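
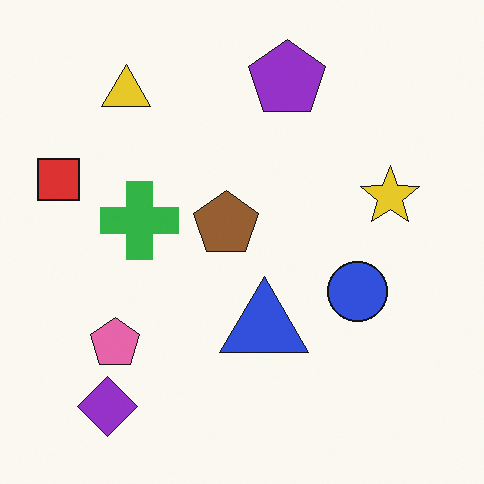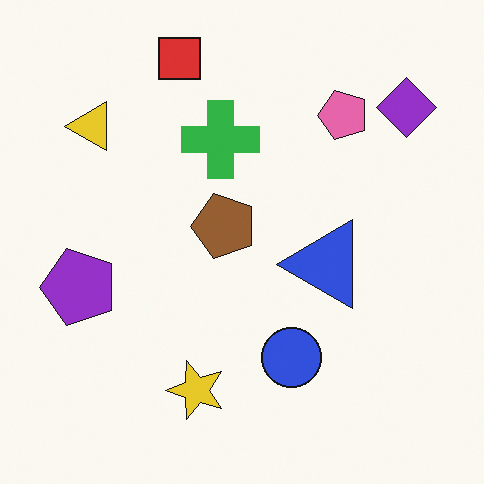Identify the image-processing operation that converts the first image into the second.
The second image is the first transposed (reflected across the top-left ↔ bottom-right diagonal).

Shapes have swapped their row and column positions — what was in the top-right is now in the bottom-left — a diagonal reflection.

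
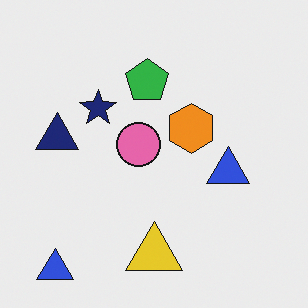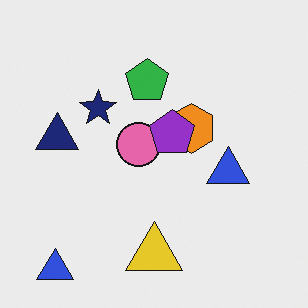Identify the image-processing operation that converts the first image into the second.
The transformation is: overlaid with an additional purple pentagon.

A purple pentagon appears in the second image that is absent from the first.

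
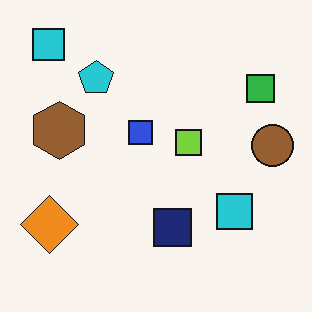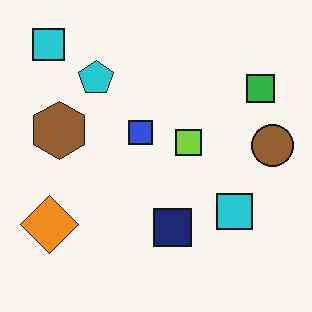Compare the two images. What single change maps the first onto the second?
The second image is the first JPEG-compressed with visible artifacts.

Blocky 8×8 compression artifacts appear around shape edges and the flat background shows ringing — characteristic JPEG degradation.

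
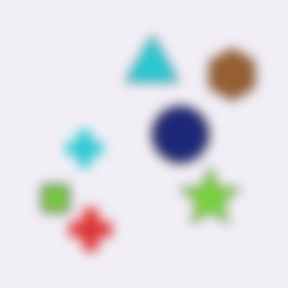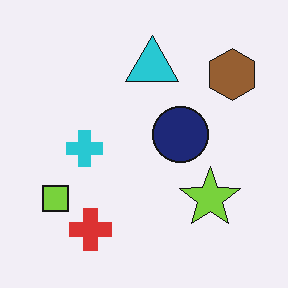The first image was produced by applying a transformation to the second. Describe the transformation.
The image was strongly gaussian-blurred.

Shape edges and outlines are uniformly softened across the whole image.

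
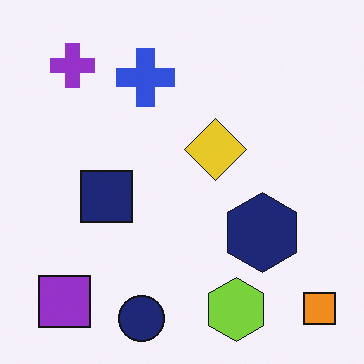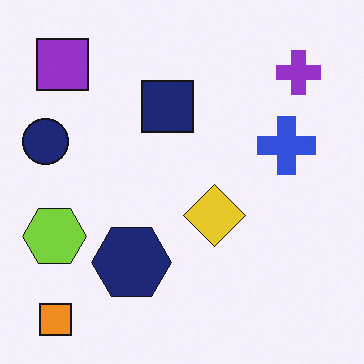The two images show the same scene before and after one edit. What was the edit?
The image was rotated 90° clockwise.

The orange square sits in the bottom-right of the first image and the bottom-left of the second — consistent with a whole-image 90° clockwise rotation.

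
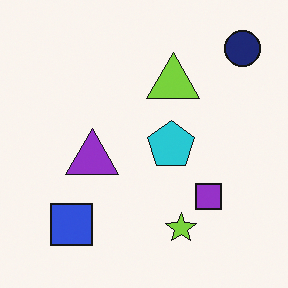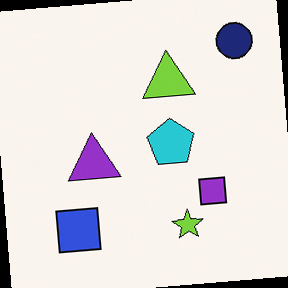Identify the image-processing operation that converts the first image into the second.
It was rotated counter-clockwise by a small amount.

Every shape is tilted by the same angle and the image corners show triangular fill wedges — a whole-image rotation by a non-right angle.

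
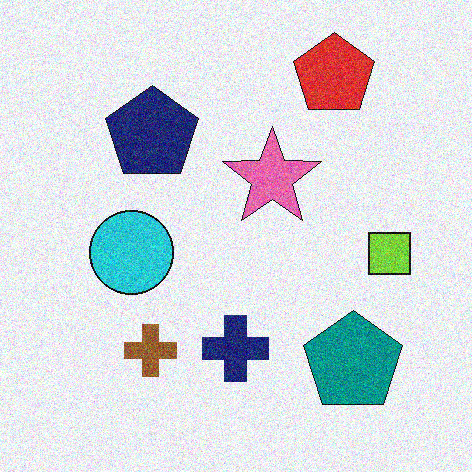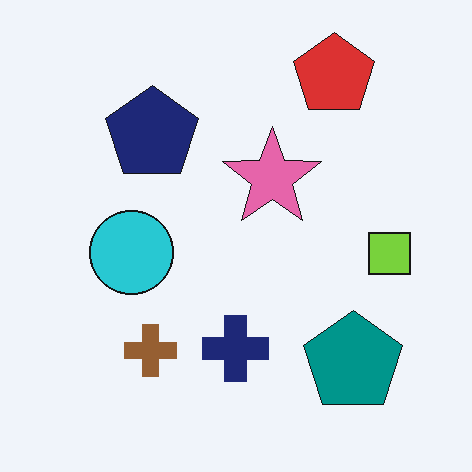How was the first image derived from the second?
It was degraded with visible gaussian noise.

Random speckle covers the whole image, including the flat background.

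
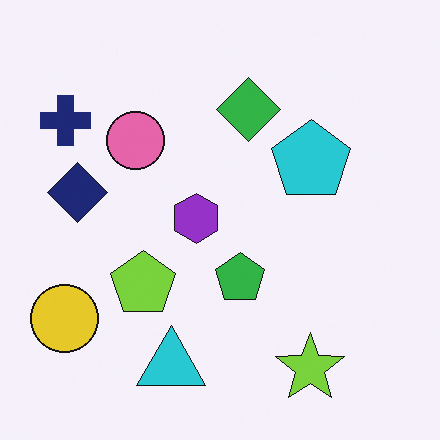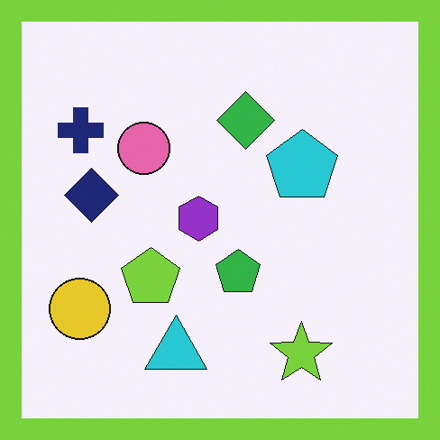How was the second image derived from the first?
Framed with a lime border.

A solid lime frame runs around the edge of the second image, with the content slightly shrunk inside it.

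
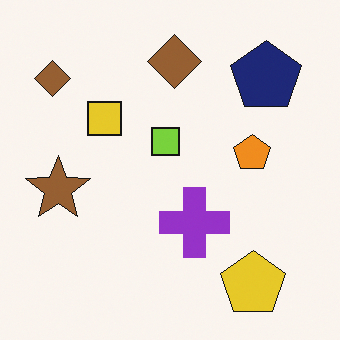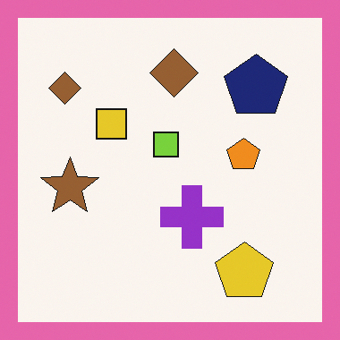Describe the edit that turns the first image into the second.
This is the original image framed with a pink border.

A solid pink frame runs around the edge of the second image, with the content slightly shrunk inside it.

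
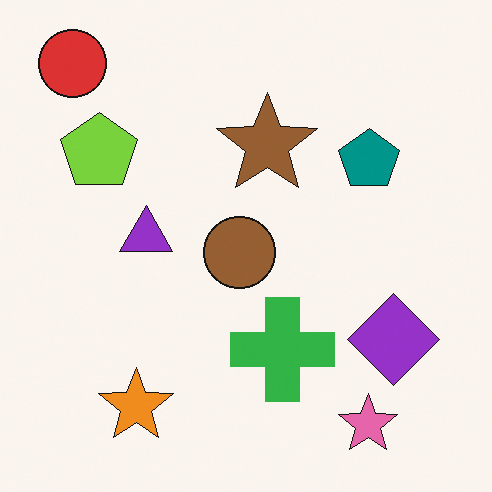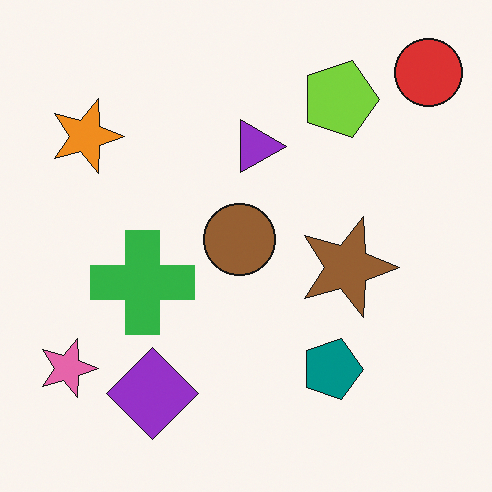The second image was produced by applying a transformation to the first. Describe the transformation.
The second image is the first rotated 90° clockwise.

The red circle sits in the top-left of the first image and the top-right of the second — consistent with a whole-image 90° clockwise rotation.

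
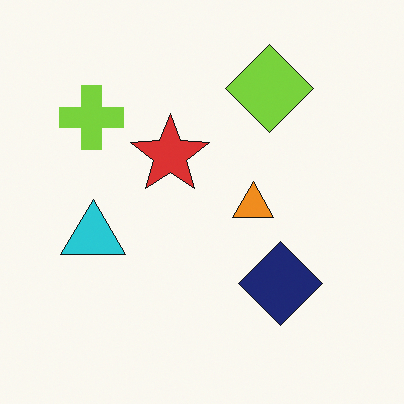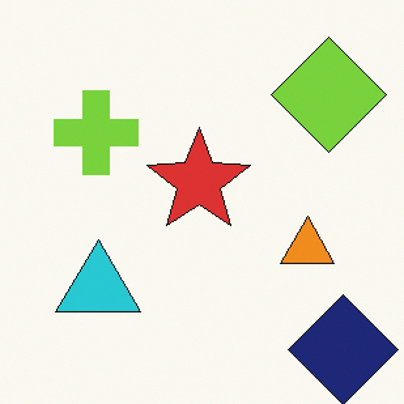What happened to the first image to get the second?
The image was cropped to a modestly smaller region and rescaled.

The visible shapes are larger and the field of view is narrower; shapes near the original edges may be partly or wholly outside the frame — a crop-and-rescale.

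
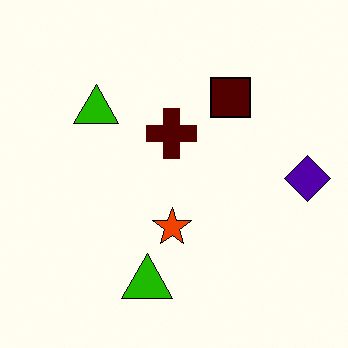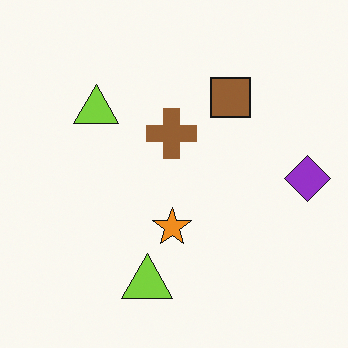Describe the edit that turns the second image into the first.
Boosted in contrast.

Tones are pushed away from mid-grey across the whole image — a global contrast change.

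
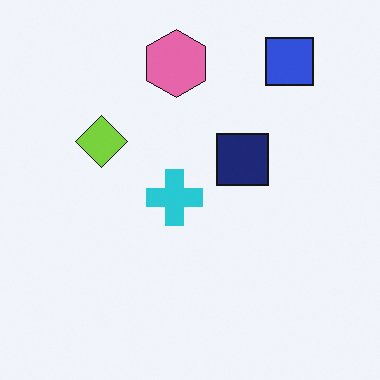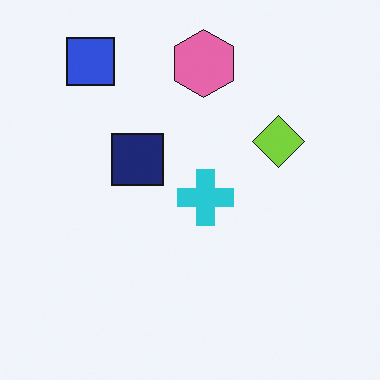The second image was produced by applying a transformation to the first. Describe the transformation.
The second image is the first flipped horizontally (left ↔ right).

The blue square is in the top-right of the first image and the top-left of the second — shapes on opposite sides of the vertical midline have swapped in a mirror flip.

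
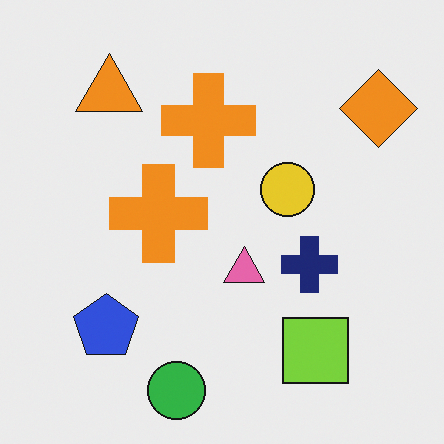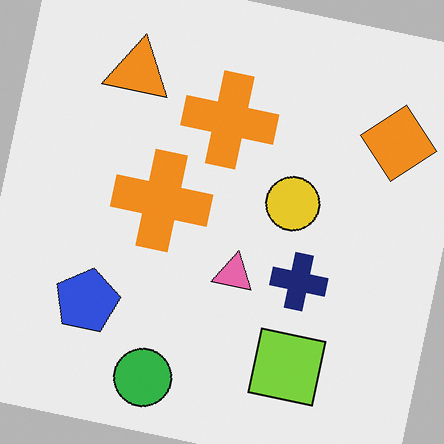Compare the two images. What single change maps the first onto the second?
The image was rotated clockwise by a few degrees.

Every shape is tilted by the same angle and the image corners show triangular fill wedges — a whole-image rotation by a non-right angle.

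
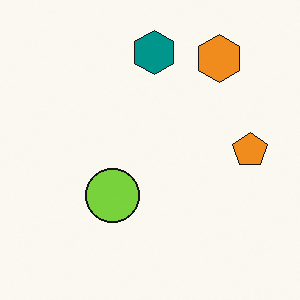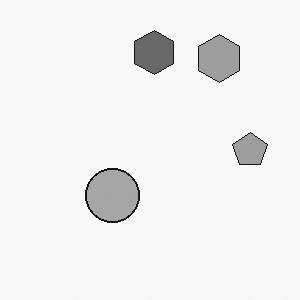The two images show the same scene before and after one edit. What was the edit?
The transformation is: converted to grayscale.

All color is removed — every shape is now a shade of grey.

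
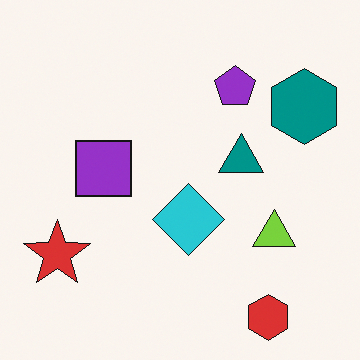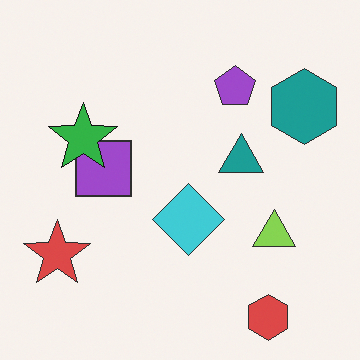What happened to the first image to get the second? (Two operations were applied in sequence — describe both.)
The second image is the first given slightly reduced contrast, then overlaid with an additional green star.

Tones are pushed toward mid-grey across the whole image — a global contrast change. A green star appears in the second image that is absent from the first.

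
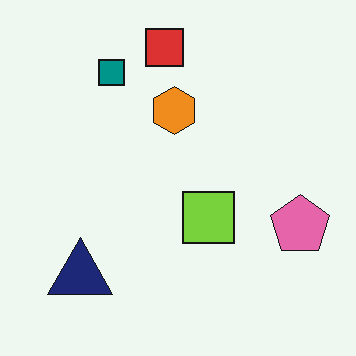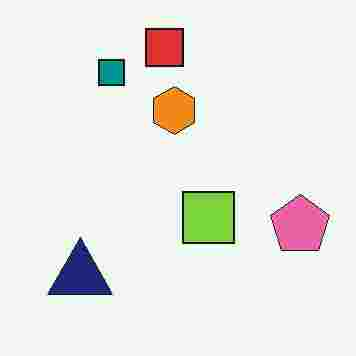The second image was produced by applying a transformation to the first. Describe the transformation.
This is the original image degraded with heavy JPEG compression.

Blocky 8×8 compression artifacts appear around shape edges and the flat background shows ringing — characteristic JPEG degradation.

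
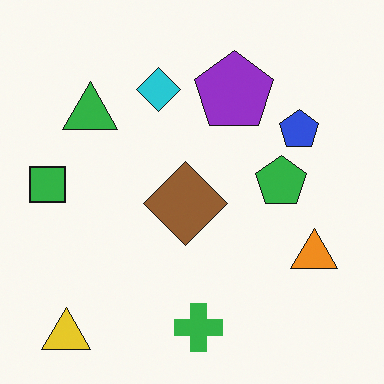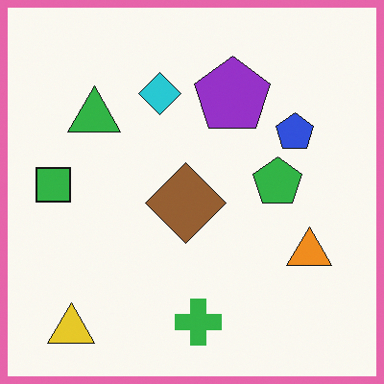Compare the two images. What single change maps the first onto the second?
The transformation is: framed with a pink border.

A solid pink frame runs around the edge of the second image, with the content slightly shrunk inside it.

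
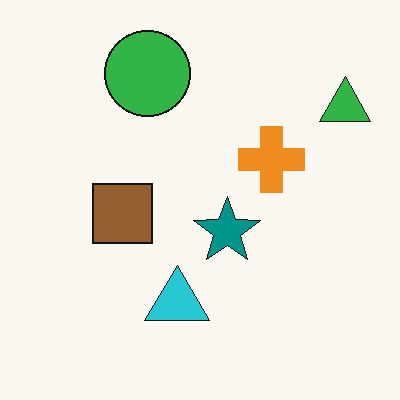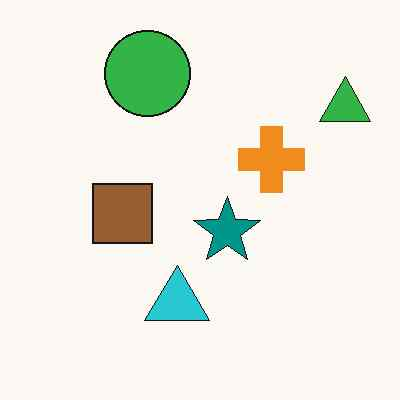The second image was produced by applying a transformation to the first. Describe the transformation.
It was JPEG-compressed with visible artifacts.

Blocky 8×8 compression artifacts appear around shape edges and the flat background shows ringing — characteristic JPEG degradation.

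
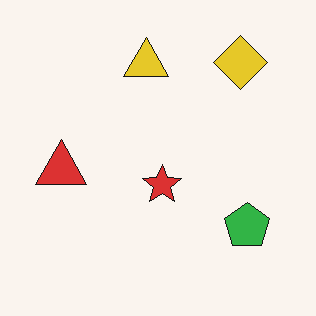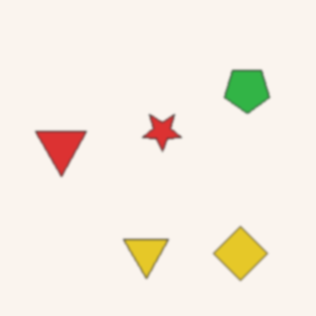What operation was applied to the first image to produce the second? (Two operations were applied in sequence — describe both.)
It was given a subtle gaussian blur, then flipped vertically (top ↔ bottom).

Shape edges and outlines are uniformly softened across the whole image. The yellow diamond is in the top-right of the first image and the bottom-right of the second — shapes on opposite sides of the horizontal midline have swapped in a mirror flip.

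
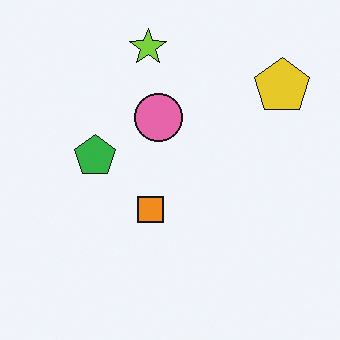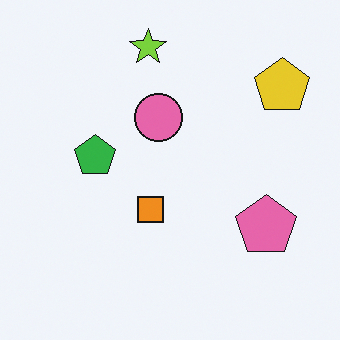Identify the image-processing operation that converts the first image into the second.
Overlaid with an additional pink pentagon.

A pink pentagon appears in the second image that is absent from the first.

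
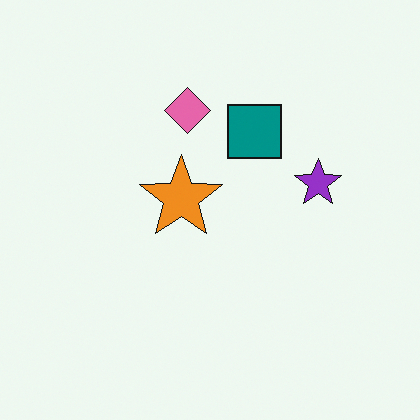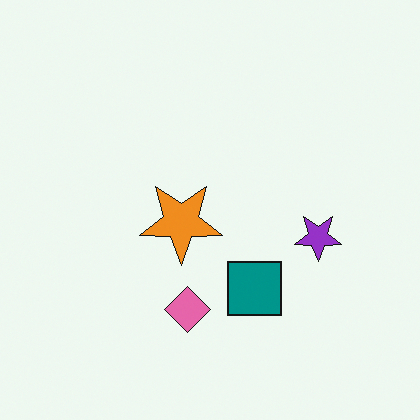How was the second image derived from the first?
The second image is the first flipped vertically (top ↔ bottom).

The pink diamond is in the top of the first image and the bottom of the second — shapes on opposite sides of the horizontal midline have swapped in a mirror flip.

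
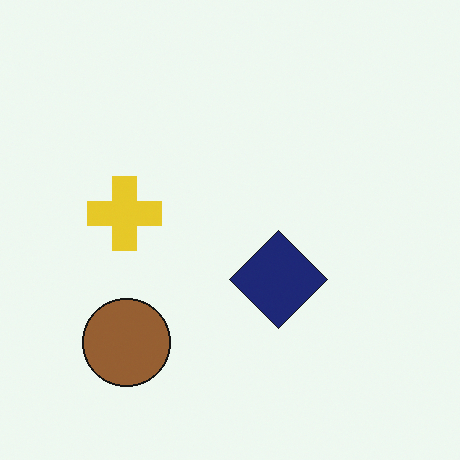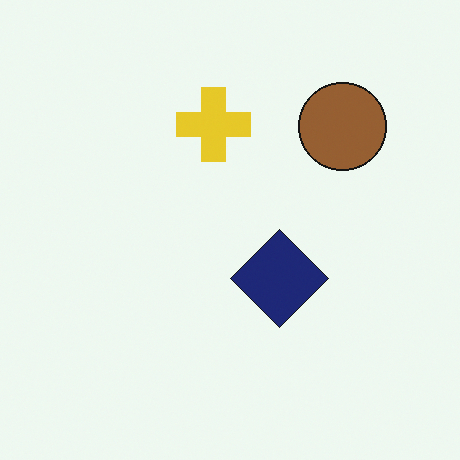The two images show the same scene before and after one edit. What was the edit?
The second image is the first transposed (reflected across the top-left ↔ bottom-right diagonal).

Shapes have swapped their row and column positions — what was in the top-right is now in the bottom-left — a diagonal reflection.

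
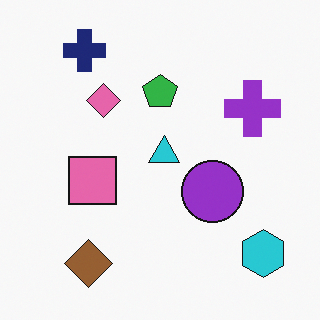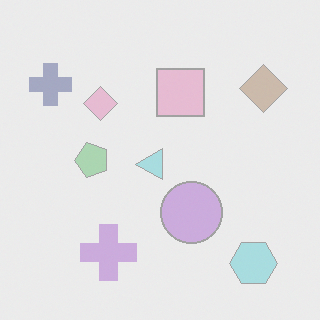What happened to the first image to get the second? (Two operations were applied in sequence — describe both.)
The second image is the first given much lower contrast, then transposed (reflected across the top-left ↔ bottom-right diagonal).

Tones are pushed toward mid-grey across the whole image — a global contrast change. Shapes have swapped their row and column positions — what was in the top-right is now in the bottom-left — a diagonal reflection.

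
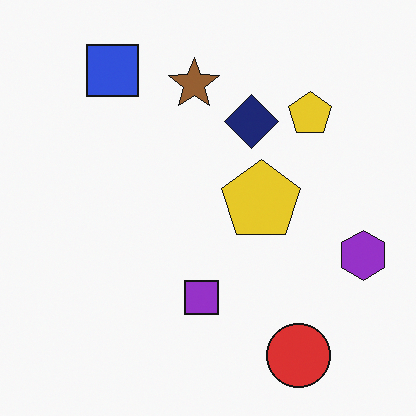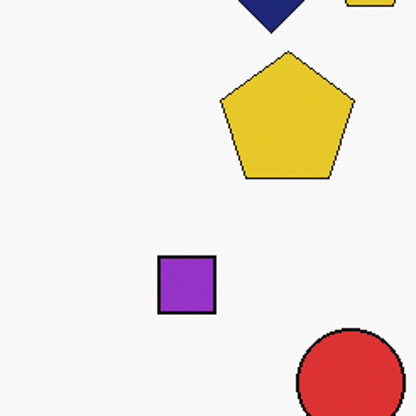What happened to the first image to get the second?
Cropped tightly and scaled back up.

The visible shapes are larger and the field of view is narrower; shapes near the original edges may be partly or wholly outside the frame — a crop-and-rescale.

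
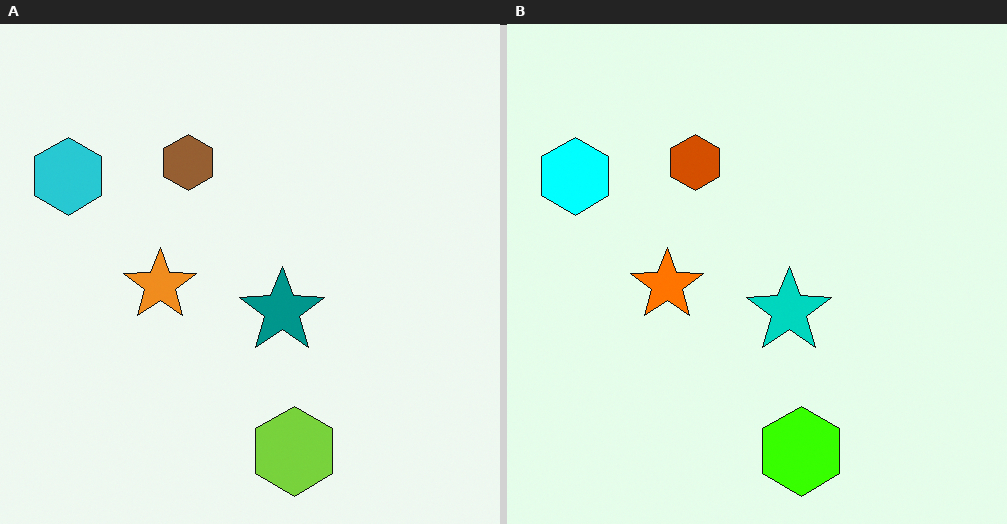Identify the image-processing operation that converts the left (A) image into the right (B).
The right (B) image is the left (A) heavily oversaturated.

All colors are more vivid — a global saturation change.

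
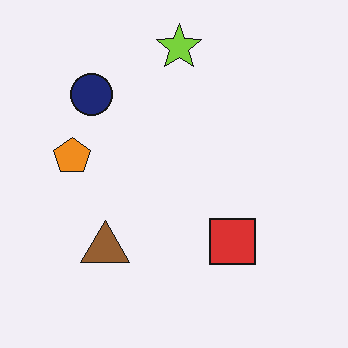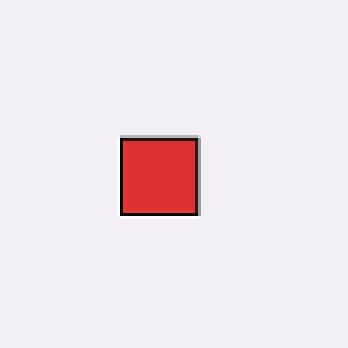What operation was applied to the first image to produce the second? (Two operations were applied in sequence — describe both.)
This is the original image cropped to a noticeably smaller region and rescaled, then mildly pixelated.

The visible shapes are larger and the field of view is narrower; shapes near the original edges may be partly or wholly outside the frame — a crop-and-rescale. Shapes are reduced to large square blocks; fine edges and outlines are lost — a downscale-then-upscale (mosaic) effect.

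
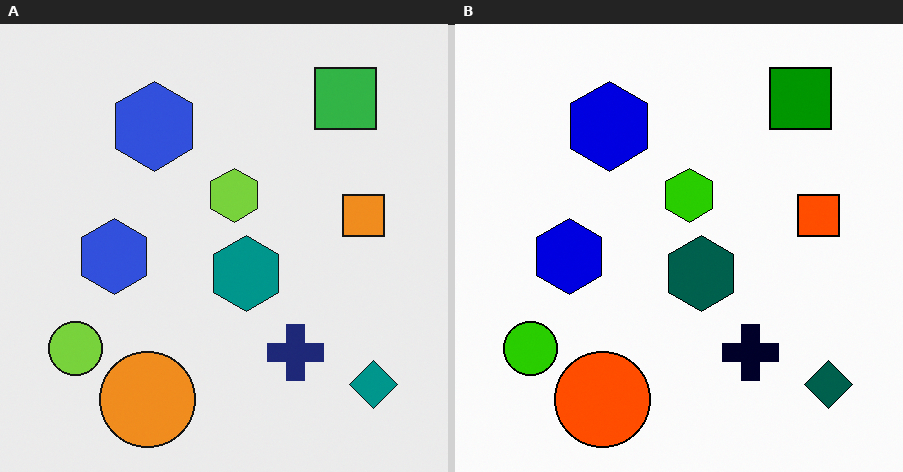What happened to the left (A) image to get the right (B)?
This is the original image boosted in contrast.

Tones are pushed away from mid-grey across the whole image — a global contrast change.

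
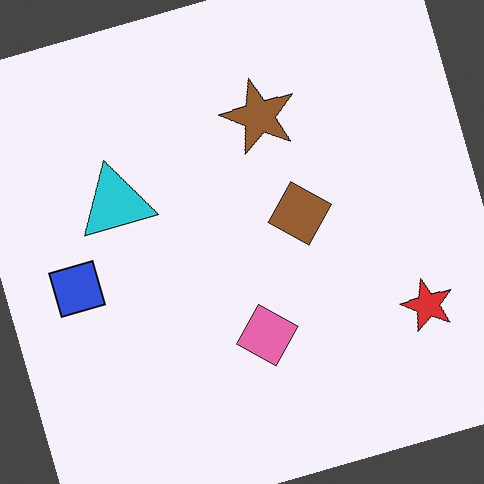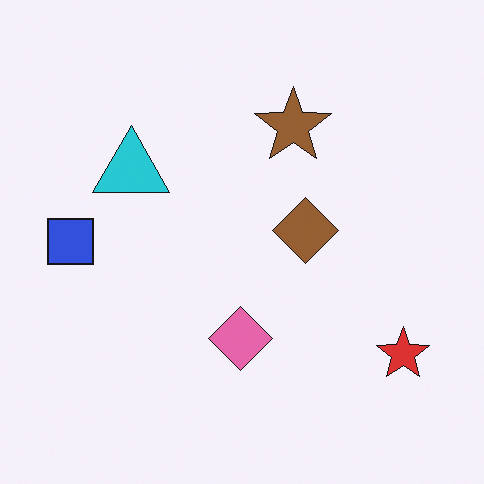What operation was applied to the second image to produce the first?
The image was rotated counter-clockwise by a moderate amount.

Every shape is tilted by the same angle and the image corners show triangular fill wedges — a whole-image rotation by a non-right angle.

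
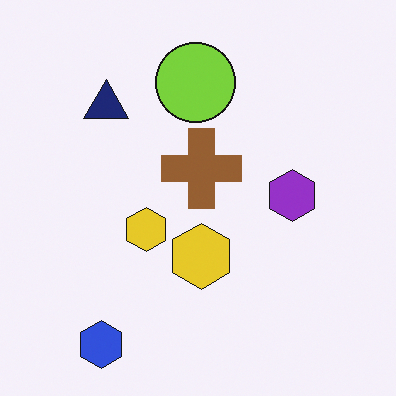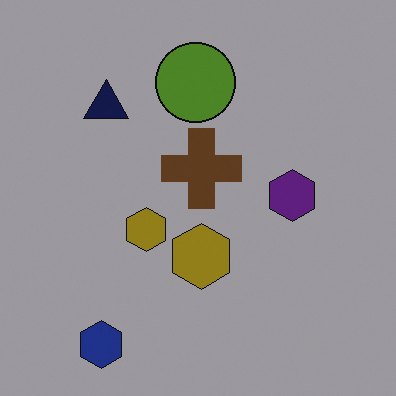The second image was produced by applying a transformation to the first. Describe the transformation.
The second image is the first noticeably darkened.

Every pixel — background and shapes alike — is uniformly darkened.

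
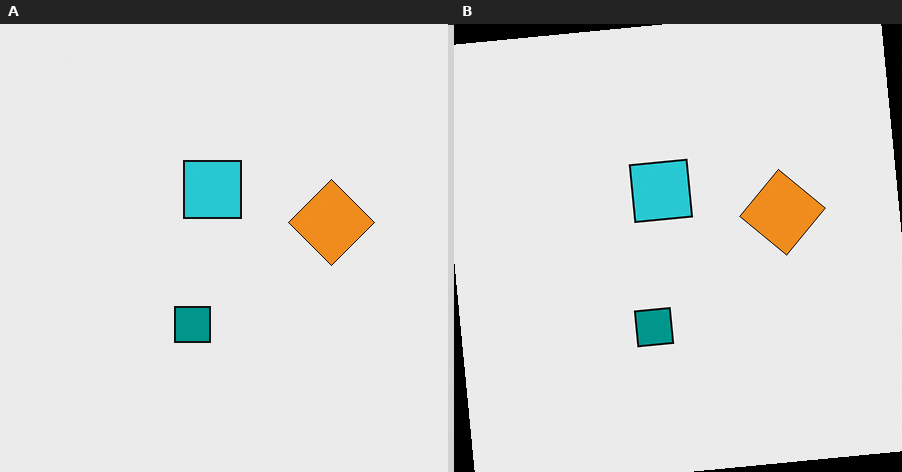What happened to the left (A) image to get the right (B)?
Rotated counter-clockwise by a slight angle.

Every shape is tilted by the same angle and the image corners show triangular fill wedges — a whole-image rotation by a non-right angle.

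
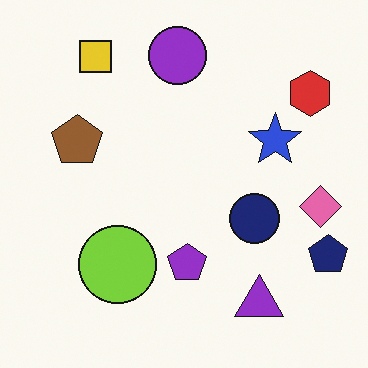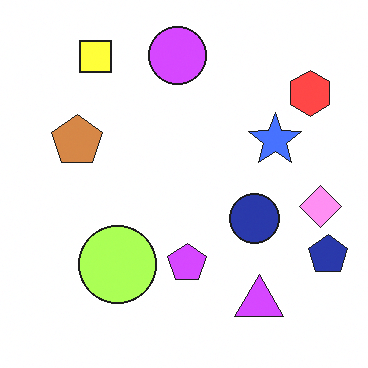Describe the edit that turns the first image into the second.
The second image is the first noticeably brightened.

Every pixel — background and shapes alike — is uniformly brightened.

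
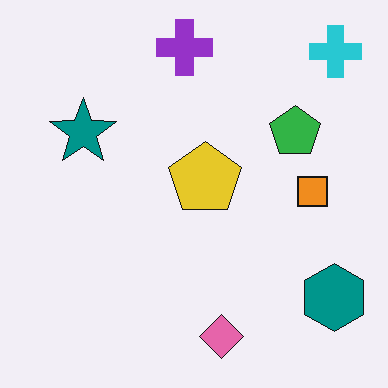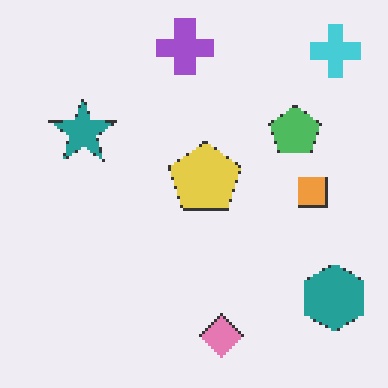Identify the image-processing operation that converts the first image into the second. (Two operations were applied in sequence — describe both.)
Lightly pixelated (a mild mosaic effect), then given slightly reduced contrast.

Shapes are reduced to large square blocks; fine edges and outlines are lost — a downscale-then-upscale (mosaic) effect. Tones are pushed toward mid-grey across the whole image — a global contrast change.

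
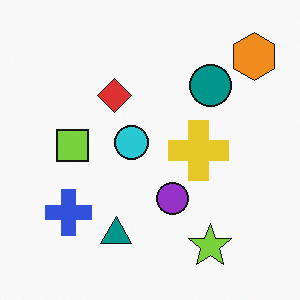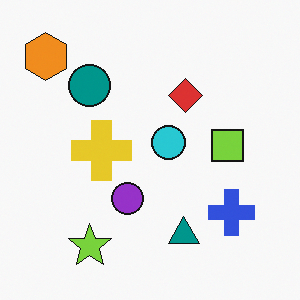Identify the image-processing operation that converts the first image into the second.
Flipped horizontally (left ↔ right).

The orange hexagon is in the top-right of the first image and the top-left of the second — shapes on opposite sides of the vertical midline have swapped in a mirror flip.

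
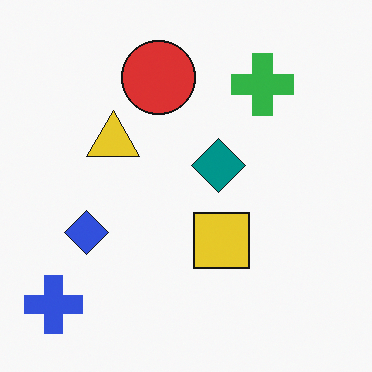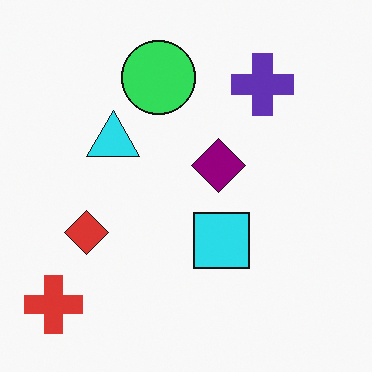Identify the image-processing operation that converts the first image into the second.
This is the original image hue-shifted noticeably.

Every shape's color has rotated by the same amount around the hue wheel — a uniform hue shift.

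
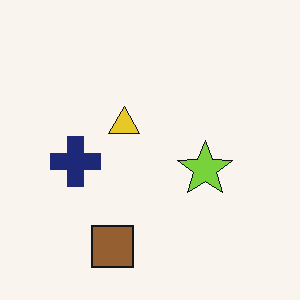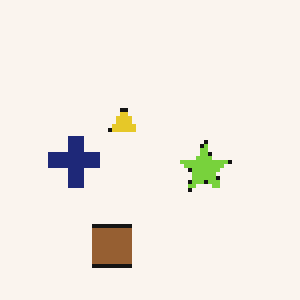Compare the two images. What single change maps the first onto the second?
This is the original image mildly pixelated.

Shapes are reduced to large square blocks; fine edges and outlines are lost — a downscale-then-upscale (mosaic) effect.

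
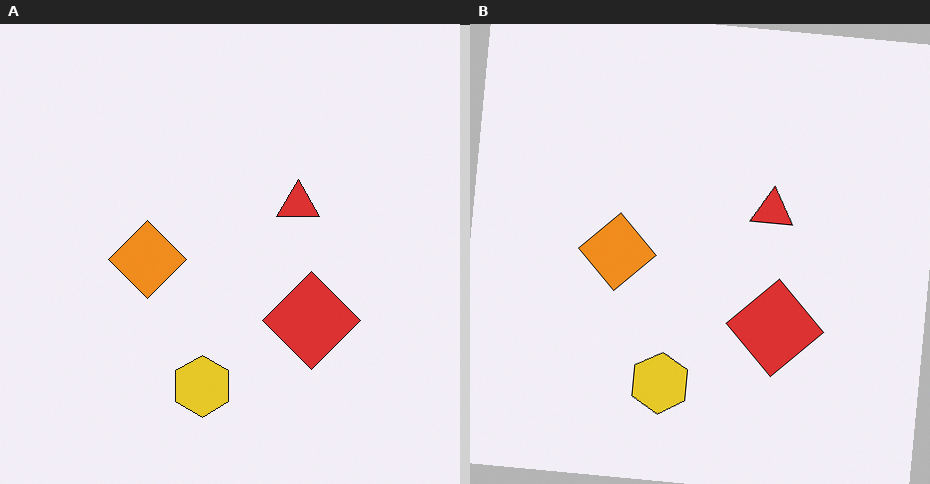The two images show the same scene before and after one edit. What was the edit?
The image was rotated clockwise by a slight angle.

Every shape is tilted by the same angle and the image corners show triangular fill wedges — a whole-image rotation by a non-right angle.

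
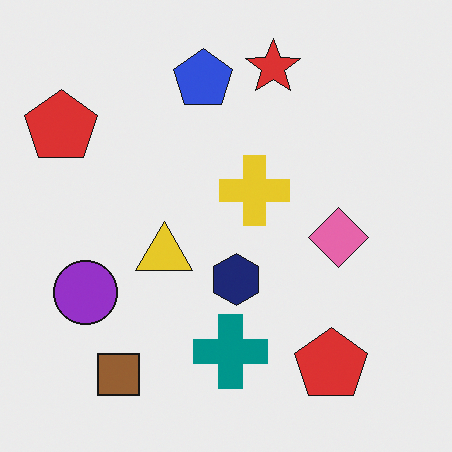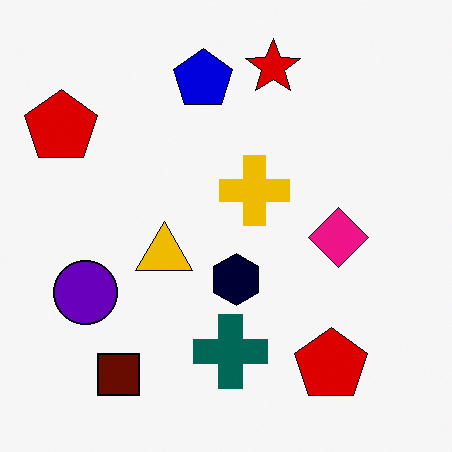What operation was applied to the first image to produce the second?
This is the original image boosted in contrast.

Tones are pushed away from mid-grey across the whole image — a global contrast change.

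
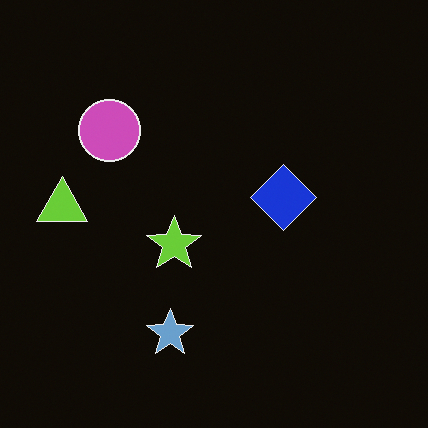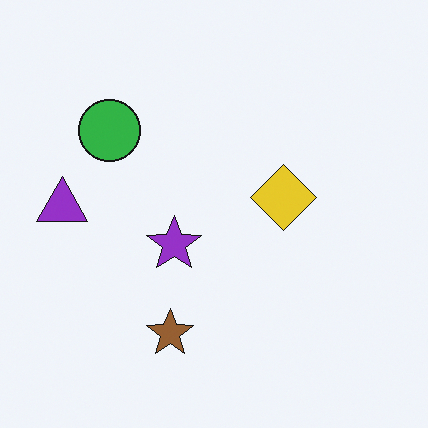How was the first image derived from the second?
The image was color-inverted (negative).

The light background has become dark and every shape's color is its complement — a photographic negative.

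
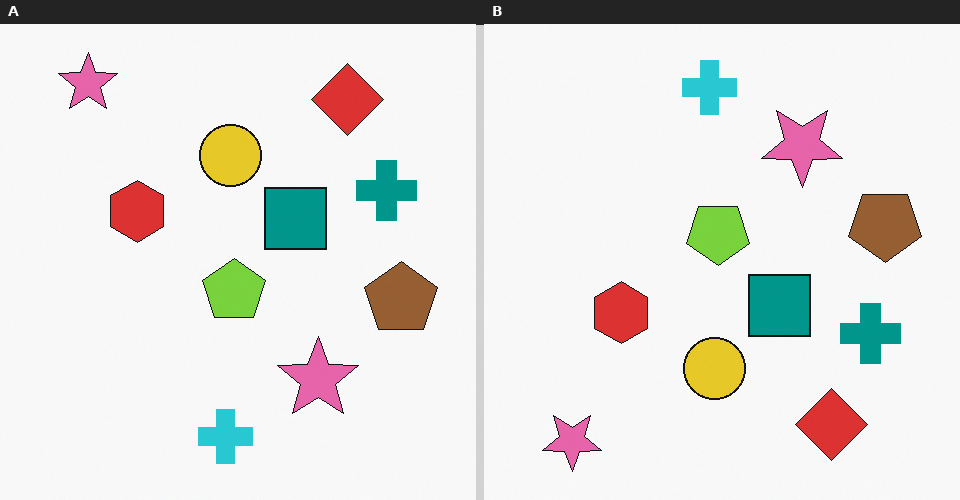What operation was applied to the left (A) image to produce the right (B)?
The image was flipped vertically (top ↔ bottom).

The cyan cross is in the bottom of the left (A) image and the top of the right (B) — shapes on opposite sides of the horizontal midline have swapped in a mirror flip.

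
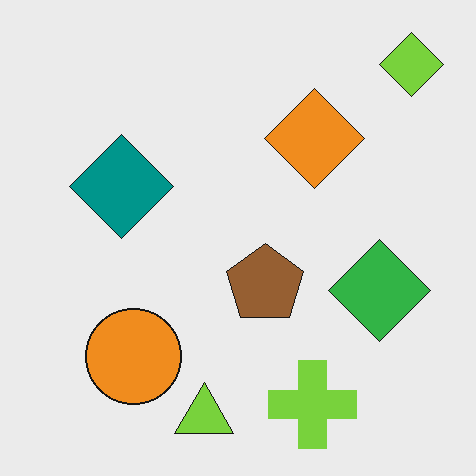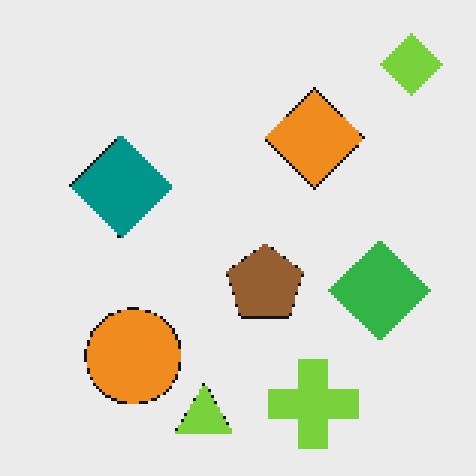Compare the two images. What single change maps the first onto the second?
Mildly pixelated.

Shapes are reduced to large square blocks; fine edges and outlines are lost — a downscale-then-upscale (mosaic) effect.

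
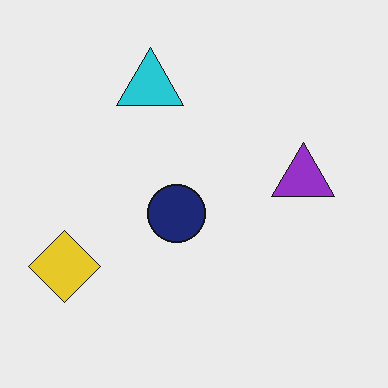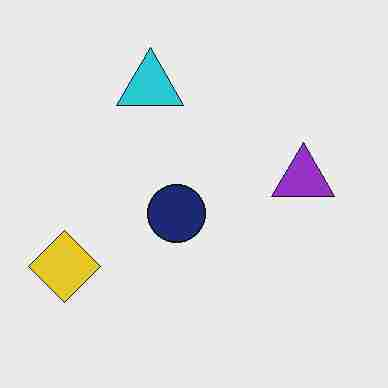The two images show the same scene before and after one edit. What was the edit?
It was degraded with heavy JPEG compression.

Blocky 8×8 compression artifacts appear around shape edges and the flat background shows ringing — characteristic JPEG degradation.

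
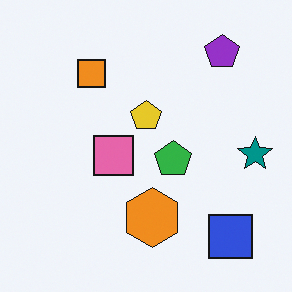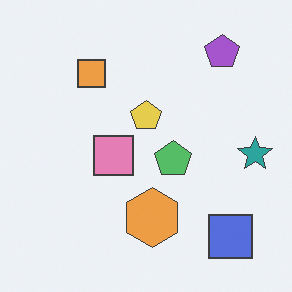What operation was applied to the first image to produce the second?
The image was given slightly reduced contrast.

Tones are pushed toward mid-grey across the whole image — a global contrast change.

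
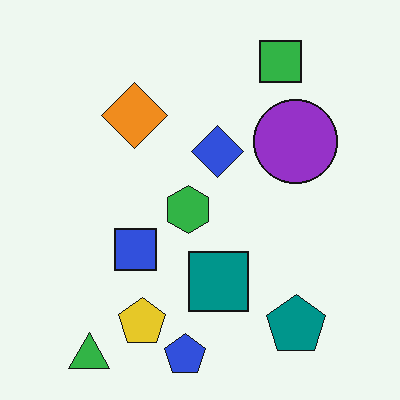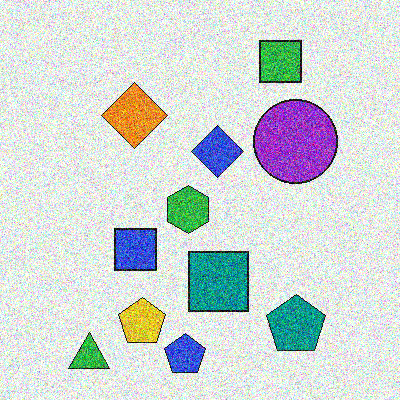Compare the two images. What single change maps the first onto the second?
The transformation is: degraded with strong gaussian noise.

Random speckle covers the whole image, including the flat background.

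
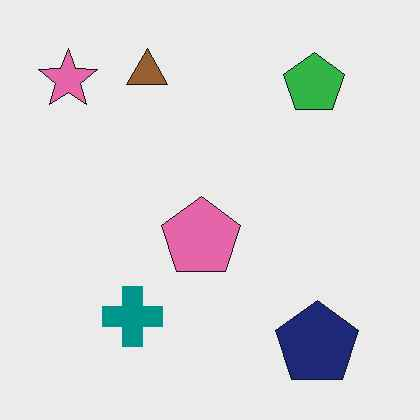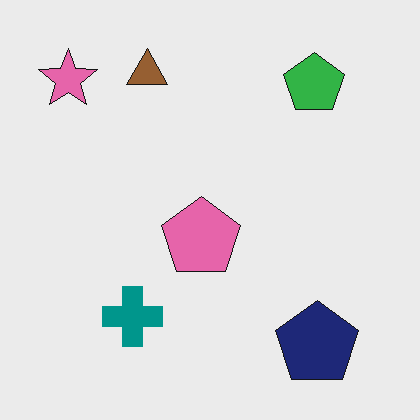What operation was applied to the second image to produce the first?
The transformation is: given moderate JPEG compression.

Blocky 8×8 compression artifacts appear around shape edges and the flat background shows ringing — characteristic JPEG degradation.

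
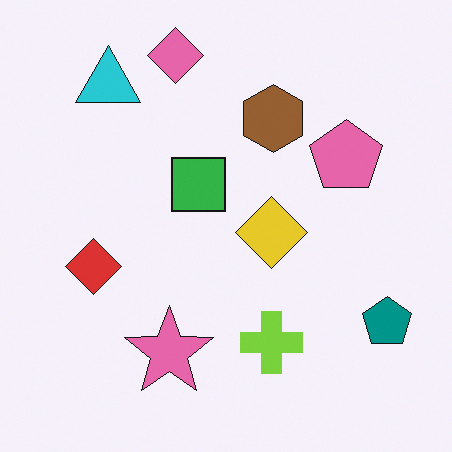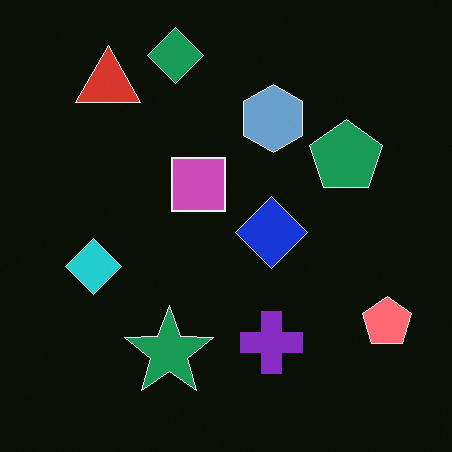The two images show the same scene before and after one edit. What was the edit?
It was color-inverted (negative).

The light background has become dark and every shape's color is its complement — a photographic negative.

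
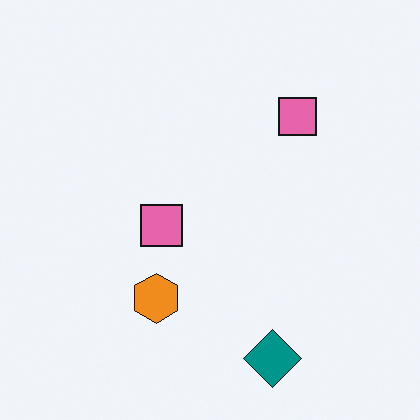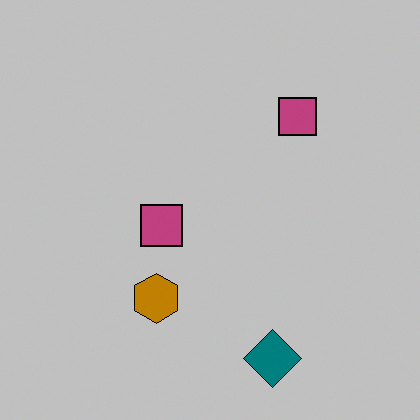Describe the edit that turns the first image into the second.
Heavily posterized to just a handful of flat colors.

Each flat color has snapped to a coarser quantized level — most visibly, the near-white background has dropped to a flat grey.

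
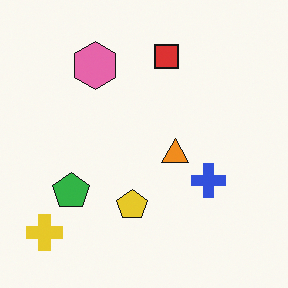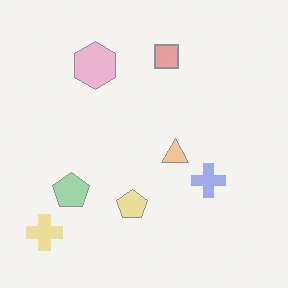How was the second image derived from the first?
It was given much lower contrast.

Tones are pushed toward mid-grey across the whole image — a global contrast change.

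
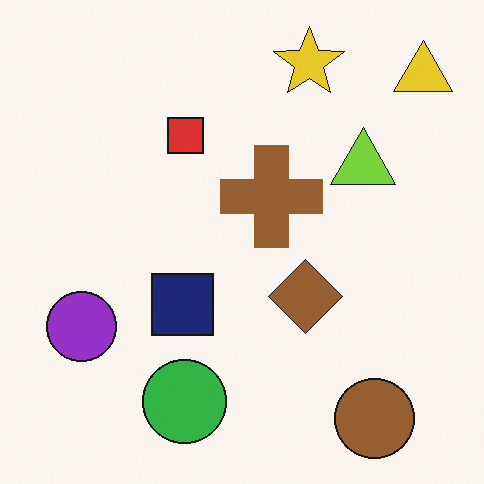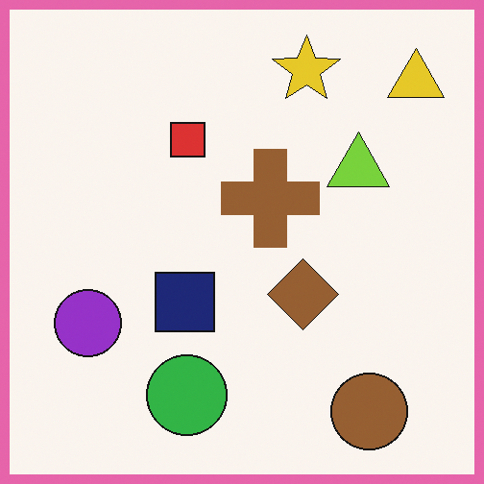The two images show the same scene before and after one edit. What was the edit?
It was framed with a pink border.

A solid pink frame runs around the edge of the second image, with the content slightly shrunk inside it.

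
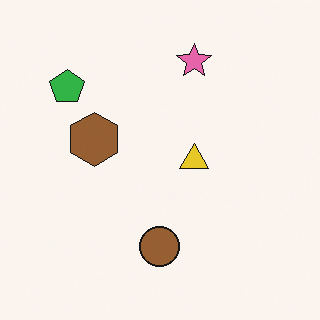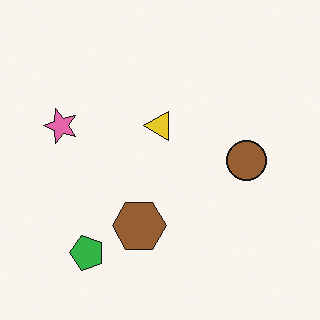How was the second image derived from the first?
The second image is the first rotated 90° counter-clockwise.

The green pentagon sits in the top-left of the first image and the bottom-left of the second — consistent with a whole-image 90° counter-clockwise rotation.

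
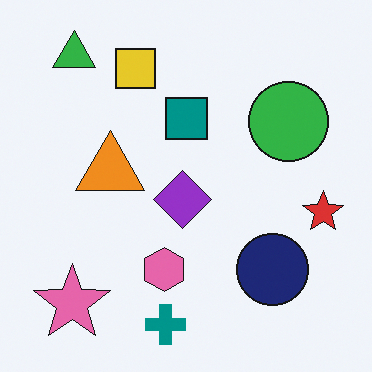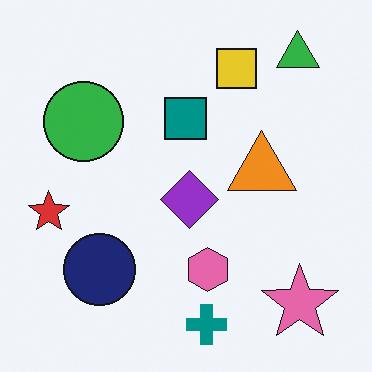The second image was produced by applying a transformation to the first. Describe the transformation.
It was flipped horizontally (left ↔ right).

The red star is in the right of the first image and the left of the second — shapes on opposite sides of the vertical midline have swapped in a mirror flip.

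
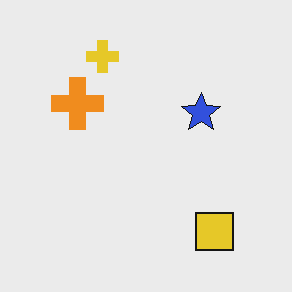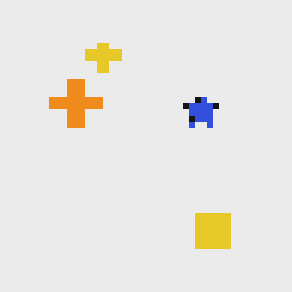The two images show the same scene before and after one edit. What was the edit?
Moderately pixelated.

Shapes are reduced to large square blocks; fine edges and outlines are lost — a downscale-then-upscale (mosaic) effect.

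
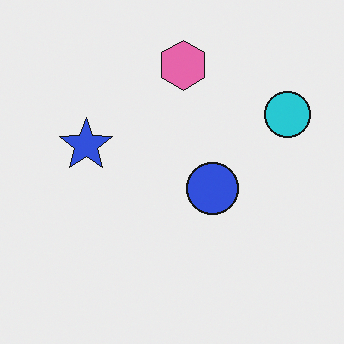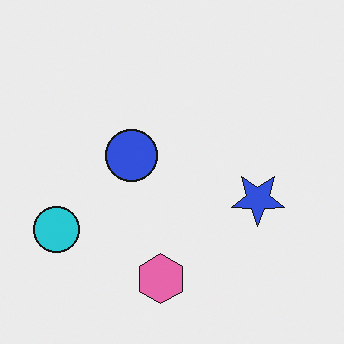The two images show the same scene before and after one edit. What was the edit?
The second image is the first rotated 180°.

The cyan circle sits in the top-right of the first image and the left of the second — consistent with a whole-image 180° rotation.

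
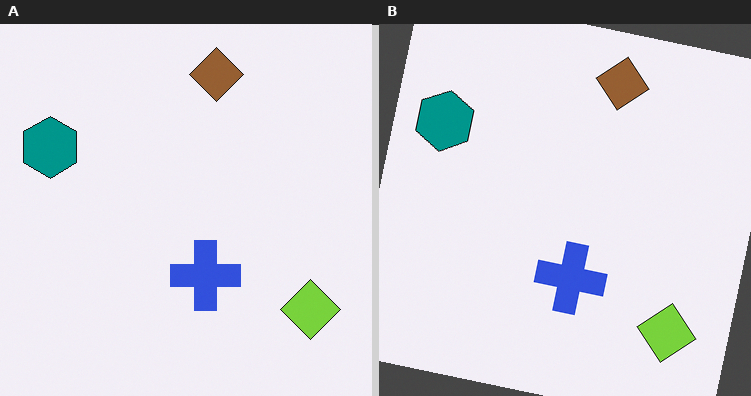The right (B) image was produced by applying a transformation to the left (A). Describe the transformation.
The image was rotated clockwise by a few degrees.

Every shape is tilted by the same angle and the image corners show triangular fill wedges — a whole-image rotation by a non-right angle.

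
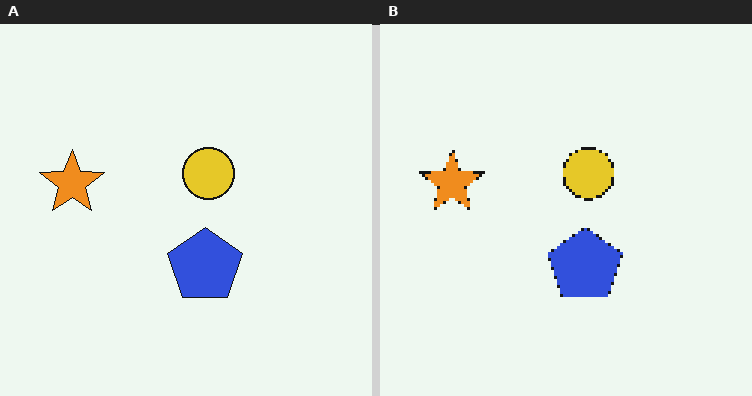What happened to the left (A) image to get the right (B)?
The image was lightly pixelated (a mild mosaic effect).

Shapes are reduced to large square blocks; fine edges and outlines are lost — a downscale-then-upscale (mosaic) effect.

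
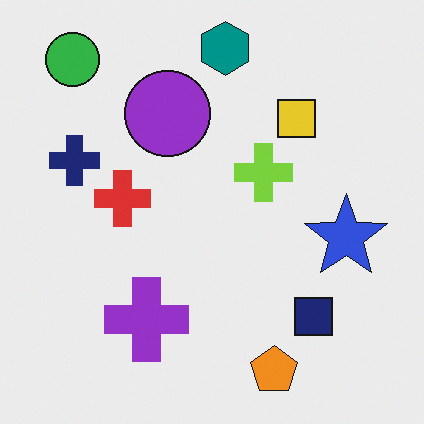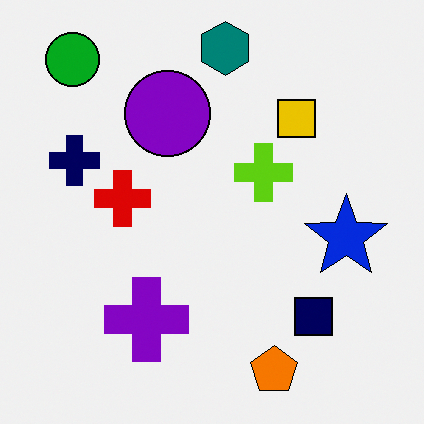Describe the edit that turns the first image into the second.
The second image is the first given slightly increased contrast.

Tones are pushed away from mid-grey across the whole image — a global contrast change.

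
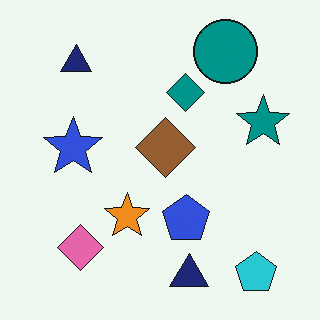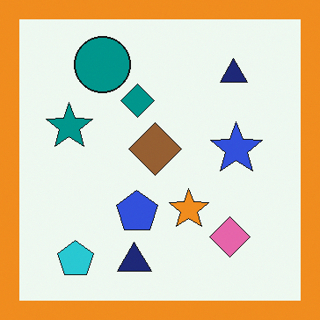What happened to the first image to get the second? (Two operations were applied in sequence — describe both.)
Flipped horizontally (left ↔ right), then framed with a orange border.

The teal star is in the right of the first image and the left of the second — shapes on opposite sides of the vertical midline have swapped in a mirror flip. A solid orange frame runs around the edge of the second image, with the content slightly shrunk inside it.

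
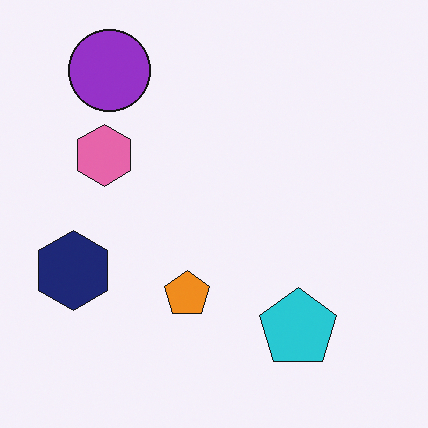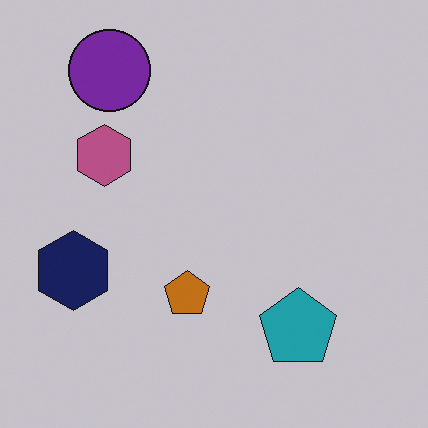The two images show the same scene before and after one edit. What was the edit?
Slightly darkened.

Every pixel — background and shapes alike — is uniformly darkened.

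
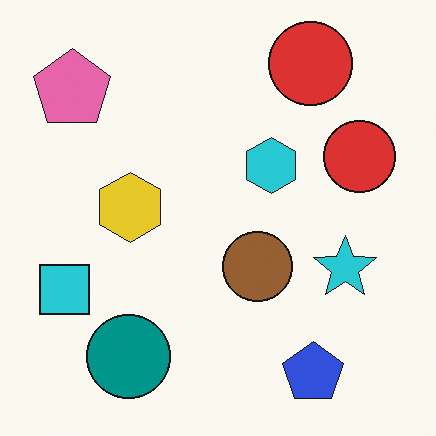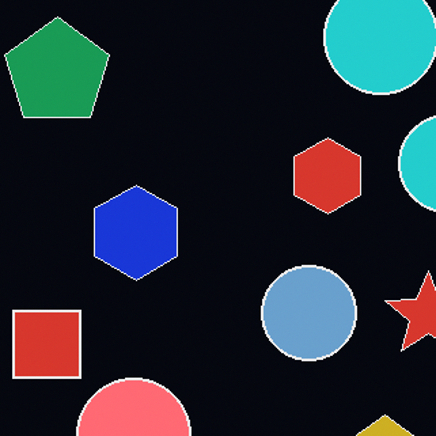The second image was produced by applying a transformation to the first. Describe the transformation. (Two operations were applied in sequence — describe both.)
The transformation is: color-inverted (negative), then cropped to a modestly smaller region and rescaled.

The light background has become dark and every shape's color is its complement — a photographic negative. The visible shapes are larger and the field of view is narrower; shapes near the original edges may be partly or wholly outside the frame — a crop-and-rescale.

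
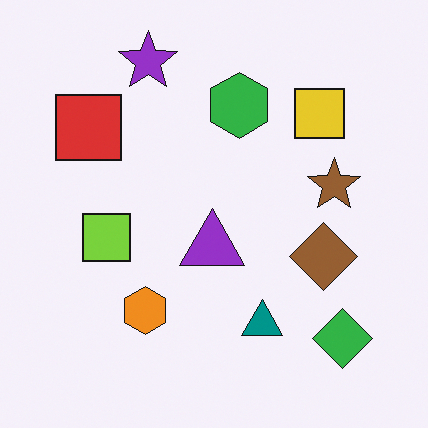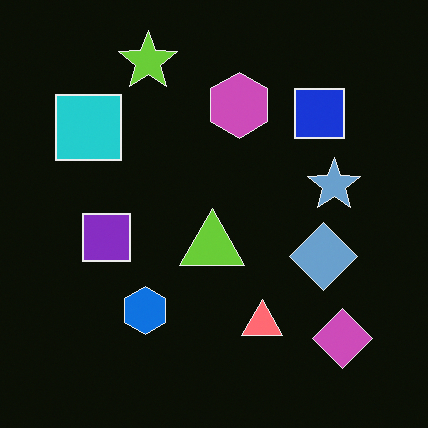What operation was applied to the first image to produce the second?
It was color-inverted (negative).

The light background has become dark and every shape's color is its complement — a photographic negative.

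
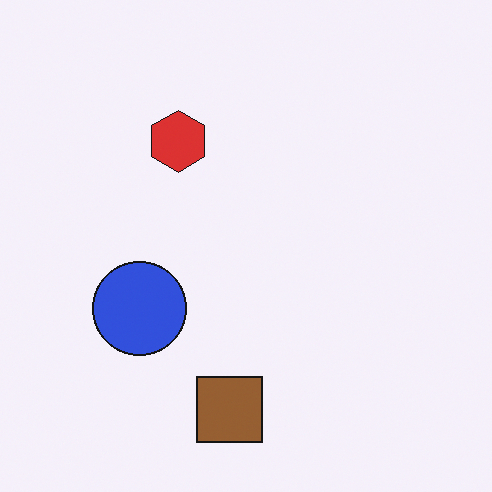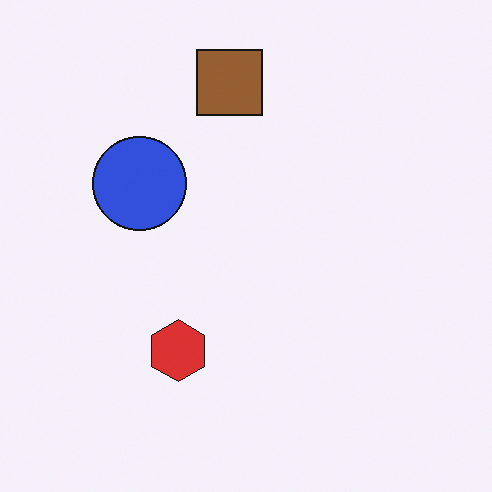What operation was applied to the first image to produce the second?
Flipped vertically (top ↔ bottom).

The brown square is in the bottom of the first image and the top of the second — shapes on opposite sides of the horizontal midline have swapped in a mirror flip.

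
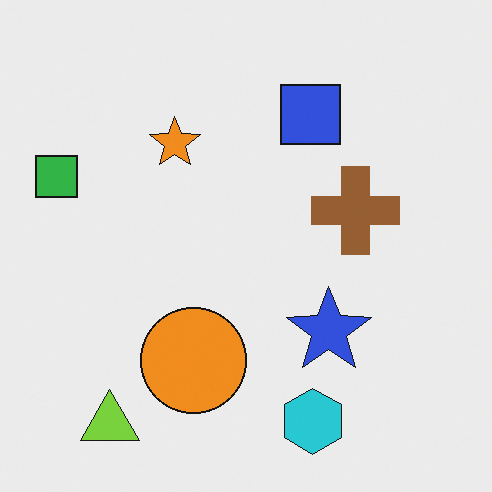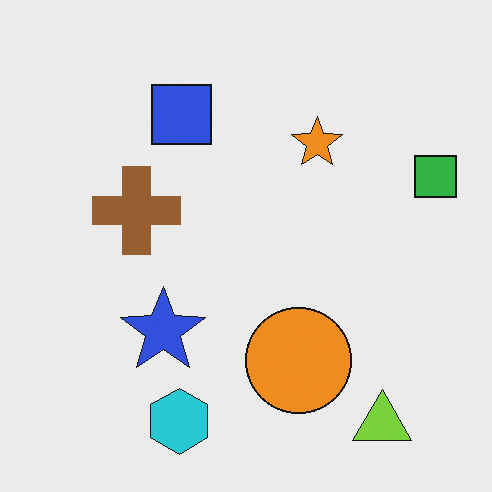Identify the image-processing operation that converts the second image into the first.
It was flipped horizontally (left ↔ right).

The green square is in the right of the second image and the left of the first — shapes on opposite sides of the vertical midline have swapped in a mirror flip.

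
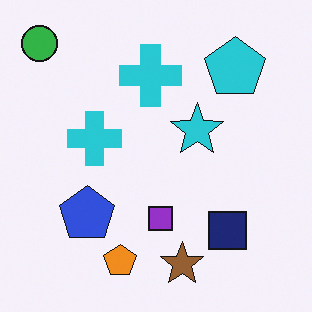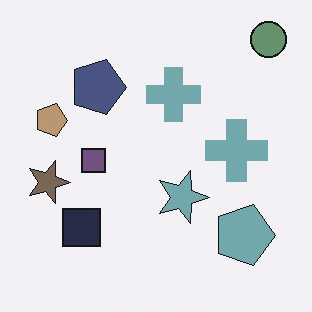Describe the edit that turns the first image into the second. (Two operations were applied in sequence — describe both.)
The second image is the first heavily desaturated, then rotated 90° clockwise.

All colors are more muted and greyish — a global saturation change. The green circle sits in the top-left of the first image and the top-right of the second — consistent with a whole-image 90° clockwise rotation.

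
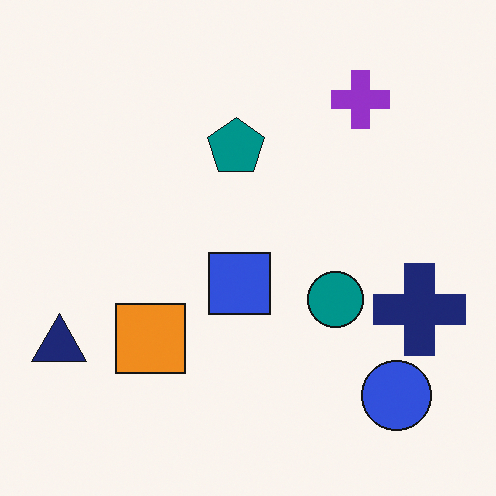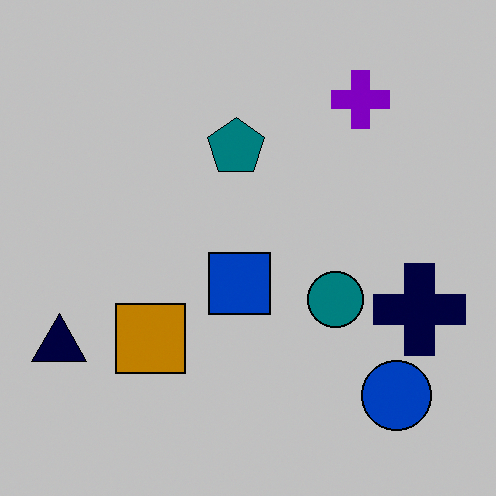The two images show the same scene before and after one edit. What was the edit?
This is the original image aggressively posterized.

Each flat color has snapped to a coarser quantized level — most visibly, the near-white background has dropped to a flat grey.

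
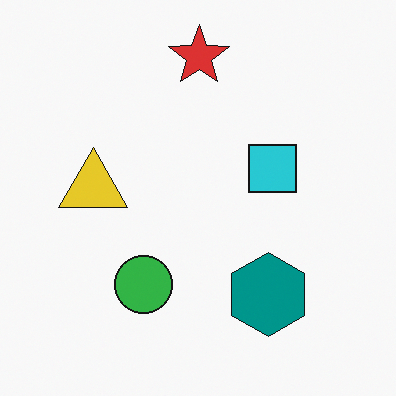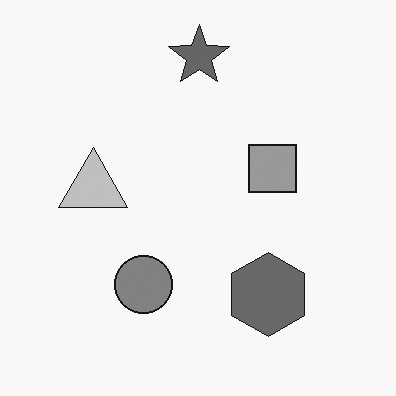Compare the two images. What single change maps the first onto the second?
The transformation is: converted to grayscale.

All color is removed — every shape is now a shade of grey.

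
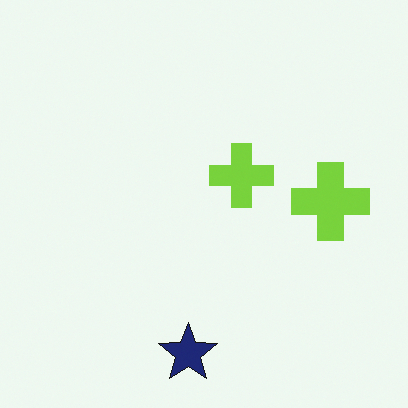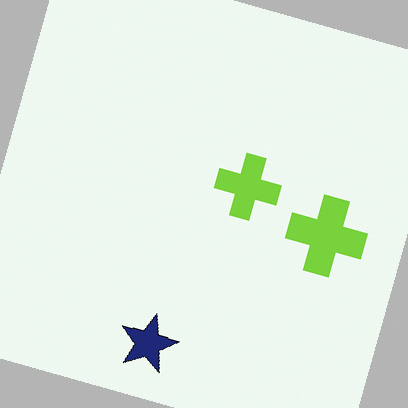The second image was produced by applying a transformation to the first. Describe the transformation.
The transformation is: rotated clockwise by a clearly visible amount.

Every shape is tilted by the same angle and the image corners show triangular fill wedges — a whole-image rotation by a non-right angle.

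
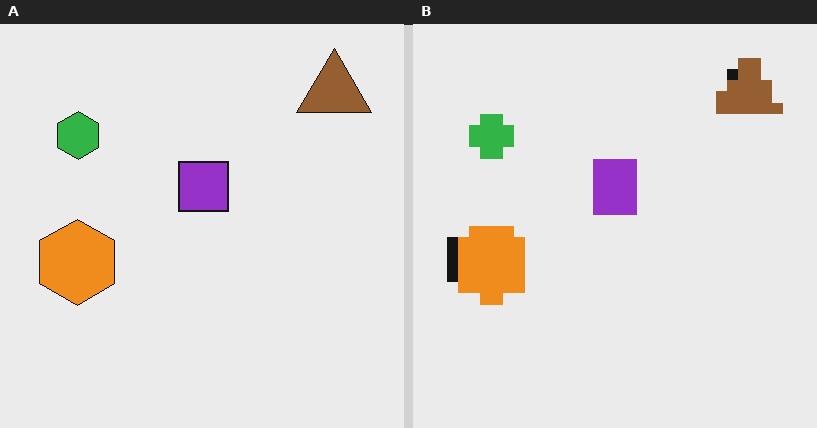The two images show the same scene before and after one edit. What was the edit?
The right (B) image is the left (A) heavily pixelated into large blocks.

Shapes are reduced to large square blocks; fine edges and outlines are lost — a downscale-then-upscale (mosaic) effect.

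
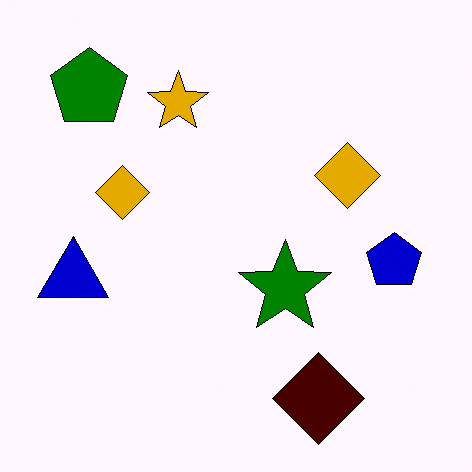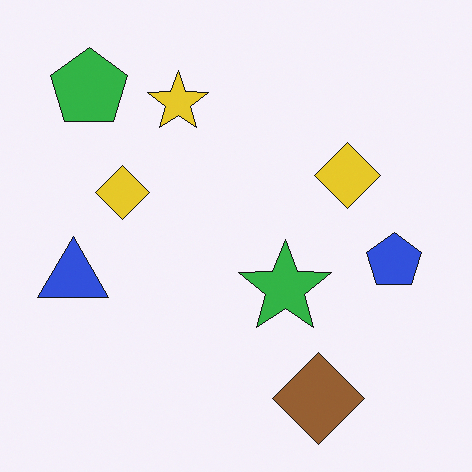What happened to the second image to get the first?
It was boosted in contrast.

Tones are pushed away from mid-grey across the whole image — a global contrast change.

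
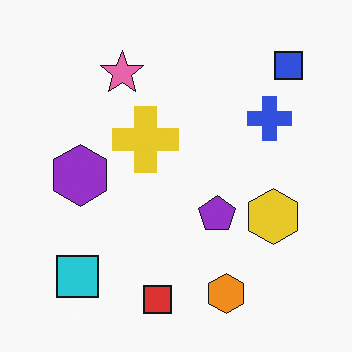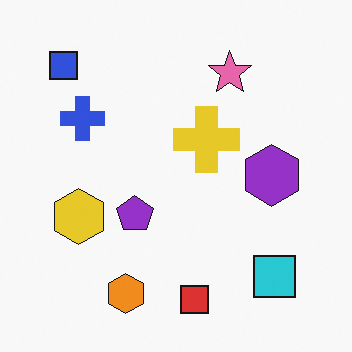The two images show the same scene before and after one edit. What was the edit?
The second image is the first flipped horizontally (left ↔ right).

The blue square is in the top-right of the first image and the top-left of the second — shapes on opposite sides of the vertical midline have swapped in a mirror flip.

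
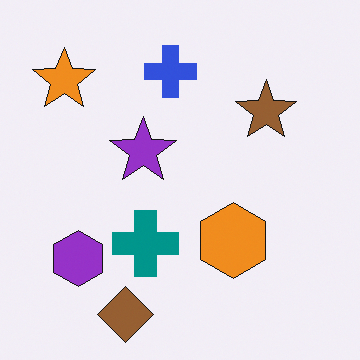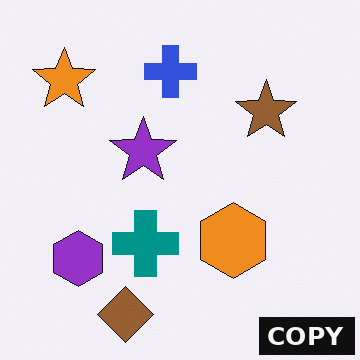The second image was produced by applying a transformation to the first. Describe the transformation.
The transformation is: watermarked with the text "COPY" in the lower-right corner.

A dark label reading "COPY" appears in the lower-right corner.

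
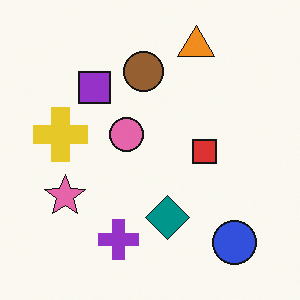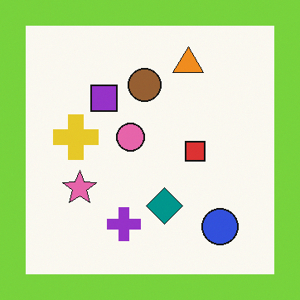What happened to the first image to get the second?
The second image is the first framed with a lime border.

A solid lime frame runs around the edge of the second image, with the content slightly shrunk inside it.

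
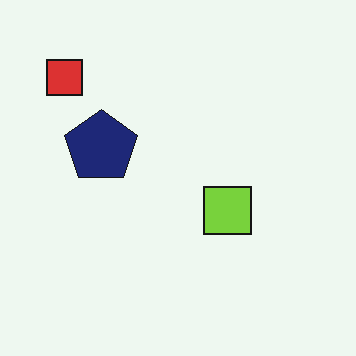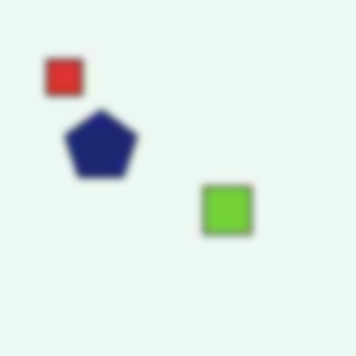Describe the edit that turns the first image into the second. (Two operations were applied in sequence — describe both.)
The second image is the first degraded with heavy JPEG compression, then noticeably gaussian-blurred.

Blocky 8×8 compression artifacts appear around shape edges and the flat background shows ringing — characteristic JPEG degradation. Shape edges and outlines are uniformly softened across the whole image.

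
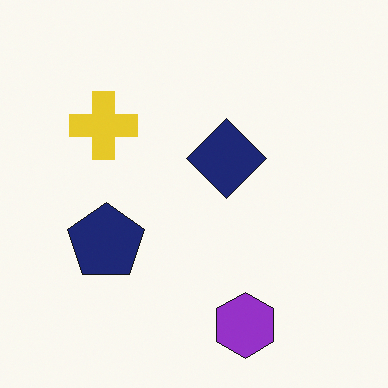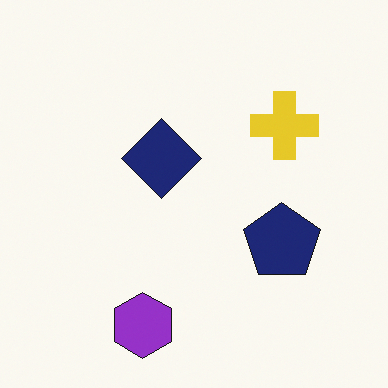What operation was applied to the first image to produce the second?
Flipped horizontally (left ↔ right).

The yellow cross is in the top-left of the first image and the top-right of the second — shapes on opposite sides of the vertical midline have swapped in a mirror flip.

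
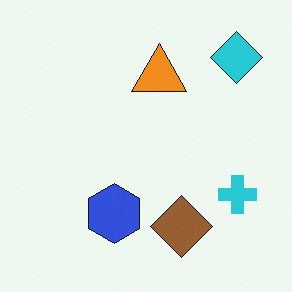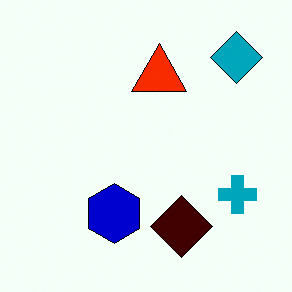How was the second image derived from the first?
This is the original image boosted in contrast.

Tones are pushed away from mid-grey across the whole image — a global contrast change.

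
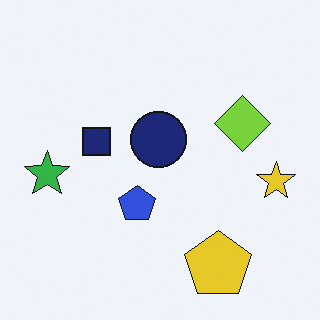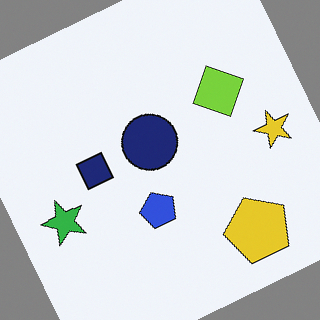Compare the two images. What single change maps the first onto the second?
The image was rotated counter-clockwise by a clearly visible amount.

Every shape is tilted by the same angle and the image corners show triangular fill wedges — a whole-image rotation by a non-right angle.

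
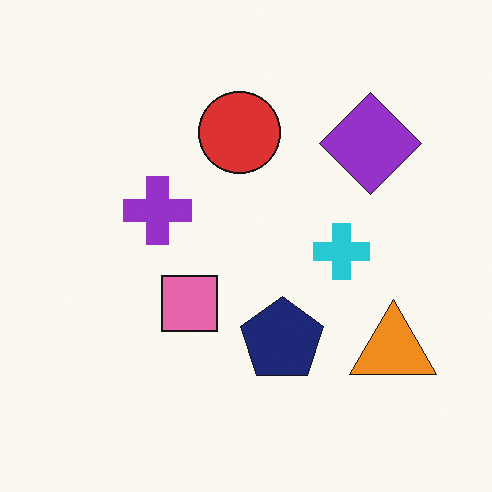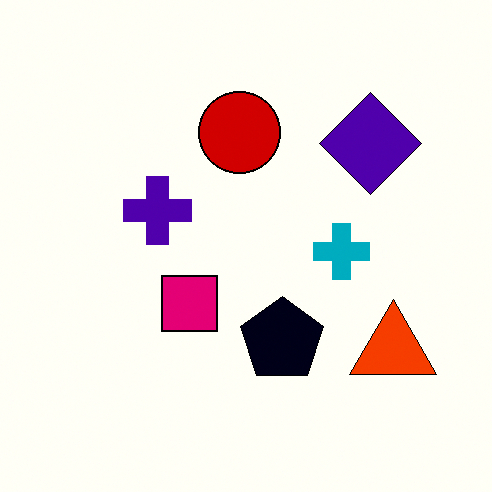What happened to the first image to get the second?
It was given much higher contrast.

Tones are pushed away from mid-grey across the whole image — a global contrast change.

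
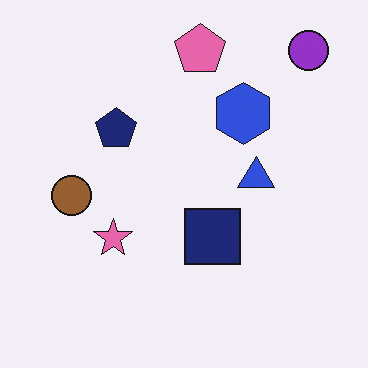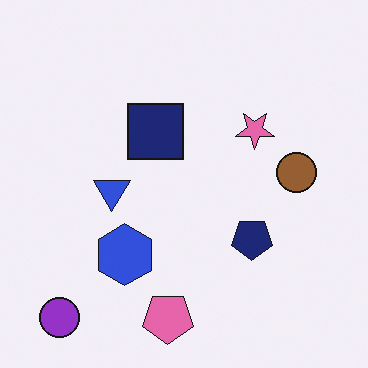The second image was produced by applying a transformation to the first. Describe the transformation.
It was rotated 180°.

The purple circle sits in the top-right of the first image and the bottom-left of the second — consistent with a whole-image 180° rotation.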